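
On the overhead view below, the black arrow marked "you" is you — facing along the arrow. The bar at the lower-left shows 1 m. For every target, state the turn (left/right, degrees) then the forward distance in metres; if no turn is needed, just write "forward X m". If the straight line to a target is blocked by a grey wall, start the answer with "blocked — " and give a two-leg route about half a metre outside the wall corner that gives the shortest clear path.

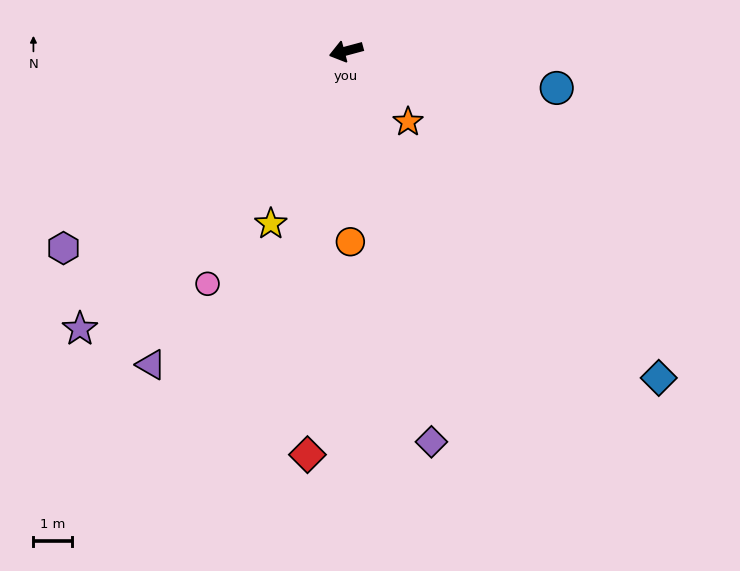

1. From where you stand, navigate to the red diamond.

turn left 69°, forward 10.6 m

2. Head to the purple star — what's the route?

turn left 31°, forward 10.1 m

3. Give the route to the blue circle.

turn left 155°, forward 5.6 m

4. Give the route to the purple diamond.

turn left 87°, forward 10.5 m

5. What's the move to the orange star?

turn left 116°, forward 2.5 m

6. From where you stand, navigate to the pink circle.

turn left 44°, forward 7.1 m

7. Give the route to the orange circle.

turn left 76°, forward 5.0 m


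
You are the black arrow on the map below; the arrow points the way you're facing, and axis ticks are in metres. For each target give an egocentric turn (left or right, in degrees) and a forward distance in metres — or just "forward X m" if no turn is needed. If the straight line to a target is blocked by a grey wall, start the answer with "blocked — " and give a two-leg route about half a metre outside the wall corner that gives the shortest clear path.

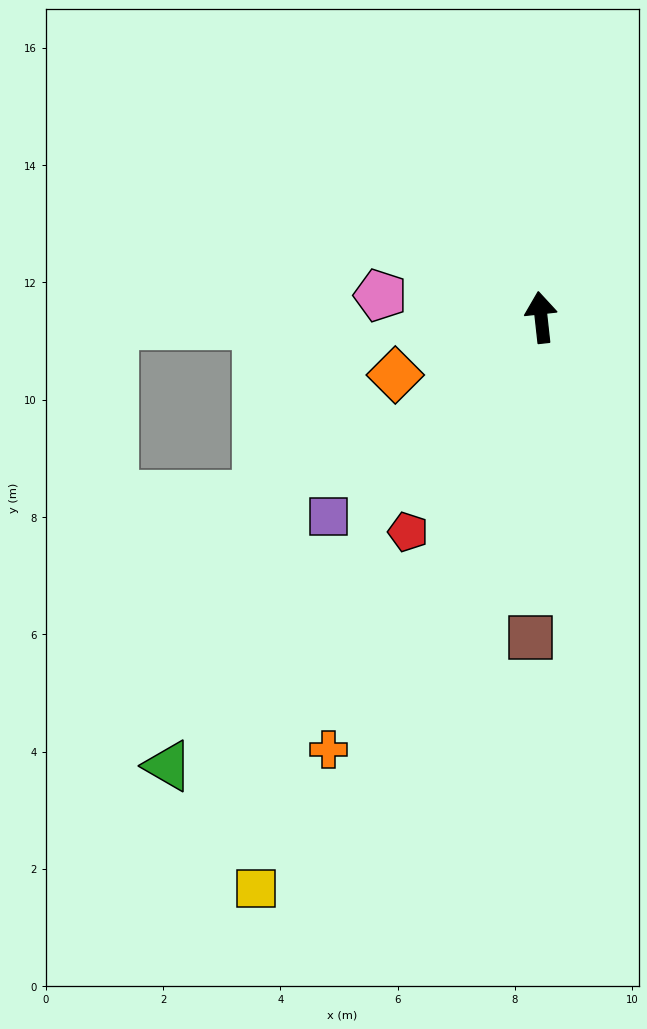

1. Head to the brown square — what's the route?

turn left 172°, forward 5.5 m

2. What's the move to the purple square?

turn left 127°, forward 5.0 m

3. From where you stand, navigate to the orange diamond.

turn left 105°, forward 2.7 m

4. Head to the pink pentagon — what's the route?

turn left 76°, forward 2.8 m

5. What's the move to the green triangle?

turn left 134°, forward 10.0 m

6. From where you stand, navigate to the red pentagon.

turn left 142°, forward 4.3 m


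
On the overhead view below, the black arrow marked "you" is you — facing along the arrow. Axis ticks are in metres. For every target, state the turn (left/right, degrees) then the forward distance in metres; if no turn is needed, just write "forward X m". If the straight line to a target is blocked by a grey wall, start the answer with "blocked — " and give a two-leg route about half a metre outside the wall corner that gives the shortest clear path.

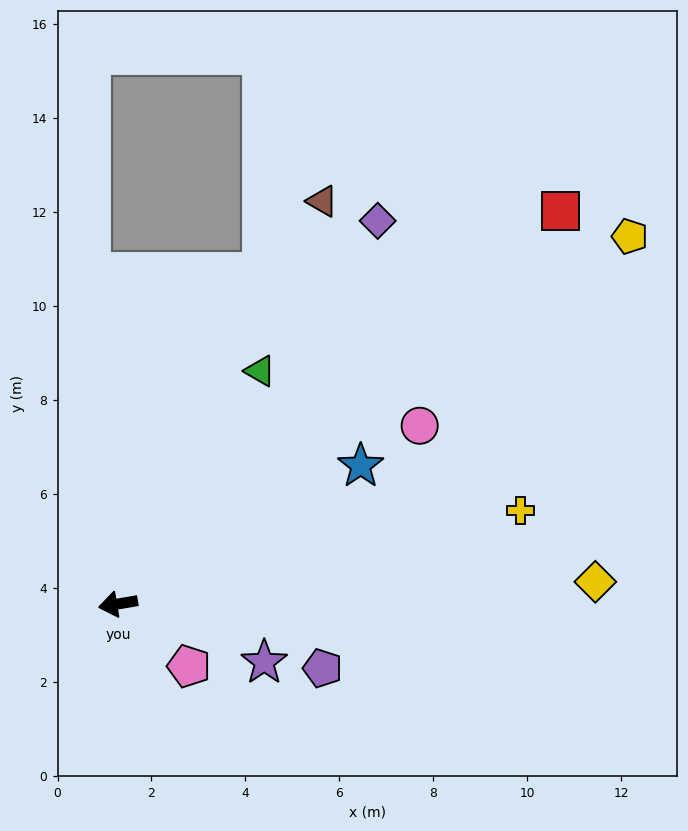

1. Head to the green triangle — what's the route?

turn right 131°, forward 5.8 m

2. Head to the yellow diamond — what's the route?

turn left 173°, forward 10.2 m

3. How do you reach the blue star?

turn right 160°, forward 5.9 m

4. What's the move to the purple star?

turn left 149°, forward 3.3 m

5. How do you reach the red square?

turn right 148°, forward 12.6 m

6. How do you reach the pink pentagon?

turn left 129°, forward 2.0 m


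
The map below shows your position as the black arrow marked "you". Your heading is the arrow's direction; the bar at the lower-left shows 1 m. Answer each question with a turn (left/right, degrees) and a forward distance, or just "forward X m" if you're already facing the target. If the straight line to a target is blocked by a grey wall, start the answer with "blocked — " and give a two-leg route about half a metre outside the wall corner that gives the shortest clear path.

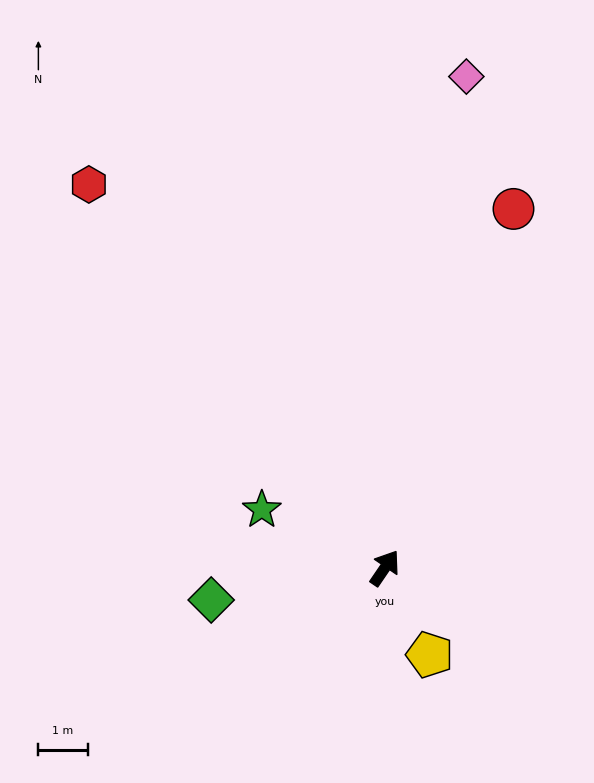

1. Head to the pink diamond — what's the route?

turn left 25°, forward 10.1 m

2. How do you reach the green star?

turn left 99°, forward 2.8 m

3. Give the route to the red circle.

turn left 15°, forward 7.7 m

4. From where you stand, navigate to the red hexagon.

turn left 72°, forward 9.8 m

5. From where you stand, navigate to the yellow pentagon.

turn right 118°, forward 2.0 m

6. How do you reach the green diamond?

turn left 135°, forward 3.6 m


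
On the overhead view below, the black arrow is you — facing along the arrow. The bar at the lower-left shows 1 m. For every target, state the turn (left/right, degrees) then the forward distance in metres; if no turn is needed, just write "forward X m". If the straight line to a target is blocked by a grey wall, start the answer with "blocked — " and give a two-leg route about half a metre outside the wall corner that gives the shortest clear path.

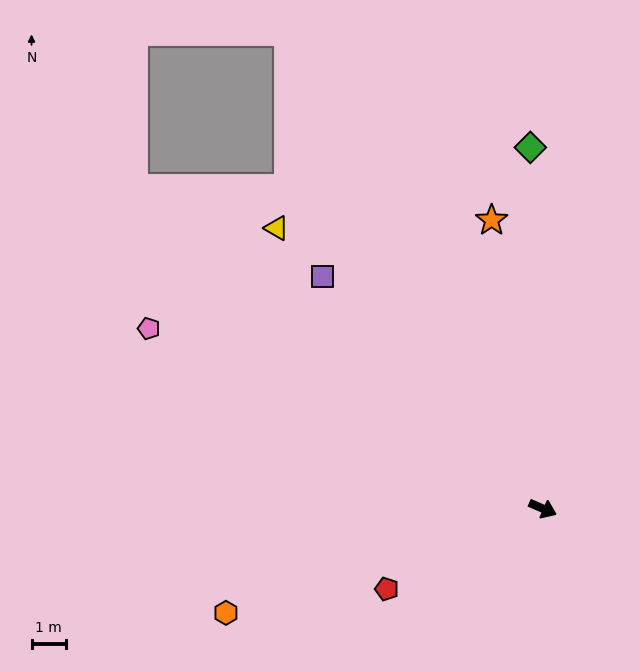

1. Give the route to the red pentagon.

turn right 129°, forward 5.1 m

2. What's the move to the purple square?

turn left 157°, forward 9.4 m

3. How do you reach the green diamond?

turn left 115°, forward 10.6 m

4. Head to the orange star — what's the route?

turn left 124°, forward 8.6 m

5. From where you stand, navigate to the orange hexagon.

turn right 138°, forward 9.8 m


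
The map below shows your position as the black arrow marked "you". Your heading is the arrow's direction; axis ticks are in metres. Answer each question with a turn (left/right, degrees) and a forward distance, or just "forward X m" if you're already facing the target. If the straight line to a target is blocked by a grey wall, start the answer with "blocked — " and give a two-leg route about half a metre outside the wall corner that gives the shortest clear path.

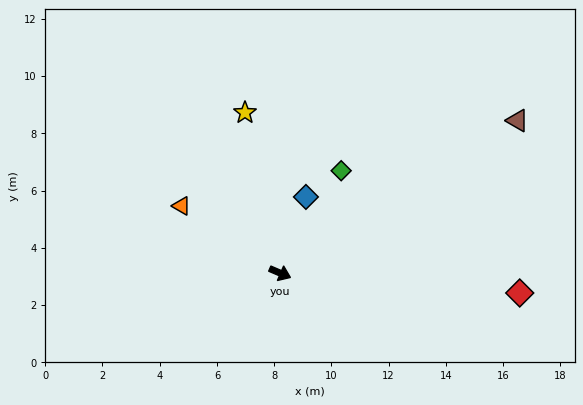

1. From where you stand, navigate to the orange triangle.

turn left 169°, forward 4.2 m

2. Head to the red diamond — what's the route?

turn left 18°, forward 8.4 m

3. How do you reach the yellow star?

turn left 126°, forward 5.7 m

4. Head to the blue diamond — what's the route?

turn left 94°, forward 2.8 m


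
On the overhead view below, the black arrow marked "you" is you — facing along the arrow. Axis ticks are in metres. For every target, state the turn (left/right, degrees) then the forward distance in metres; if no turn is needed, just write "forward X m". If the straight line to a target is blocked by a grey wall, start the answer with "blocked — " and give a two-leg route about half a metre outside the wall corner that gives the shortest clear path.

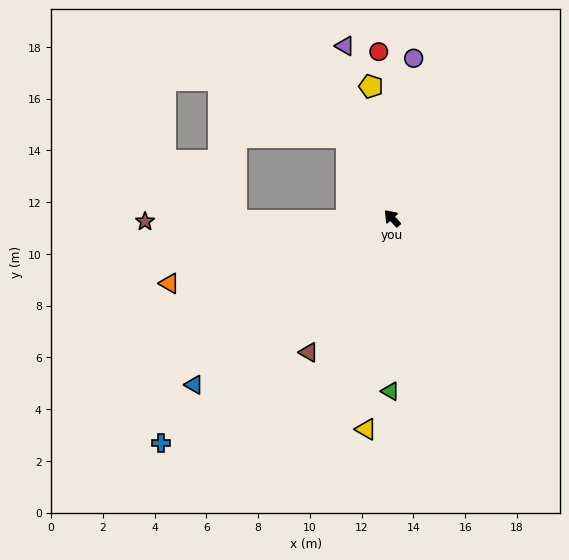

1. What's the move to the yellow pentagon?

turn right 33°, forward 5.2 m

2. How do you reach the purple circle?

turn right 50°, forward 6.2 m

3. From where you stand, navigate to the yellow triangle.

turn left 131°, forward 8.2 m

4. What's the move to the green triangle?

turn left 137°, forward 6.7 m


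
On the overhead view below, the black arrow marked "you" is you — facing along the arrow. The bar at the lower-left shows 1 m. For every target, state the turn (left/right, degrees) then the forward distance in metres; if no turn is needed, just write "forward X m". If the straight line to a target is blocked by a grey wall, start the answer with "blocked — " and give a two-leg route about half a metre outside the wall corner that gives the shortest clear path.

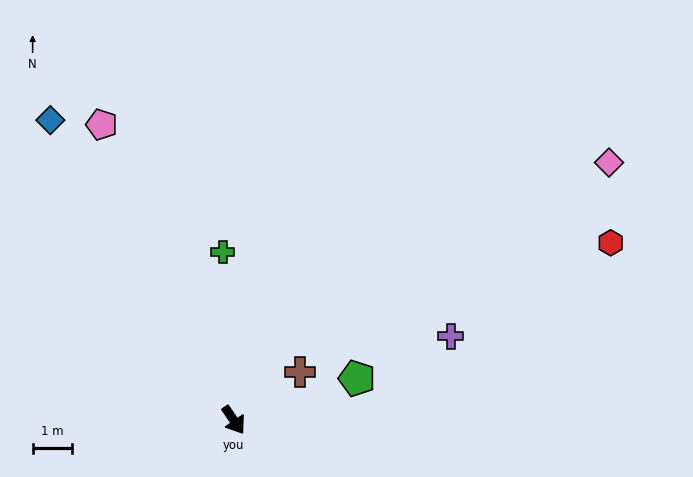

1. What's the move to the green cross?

turn left 149°, forward 4.3 m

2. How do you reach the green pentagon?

turn left 74°, forward 3.3 m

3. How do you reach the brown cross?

turn left 91°, forward 2.1 m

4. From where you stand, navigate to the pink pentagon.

turn left 170°, forward 8.3 m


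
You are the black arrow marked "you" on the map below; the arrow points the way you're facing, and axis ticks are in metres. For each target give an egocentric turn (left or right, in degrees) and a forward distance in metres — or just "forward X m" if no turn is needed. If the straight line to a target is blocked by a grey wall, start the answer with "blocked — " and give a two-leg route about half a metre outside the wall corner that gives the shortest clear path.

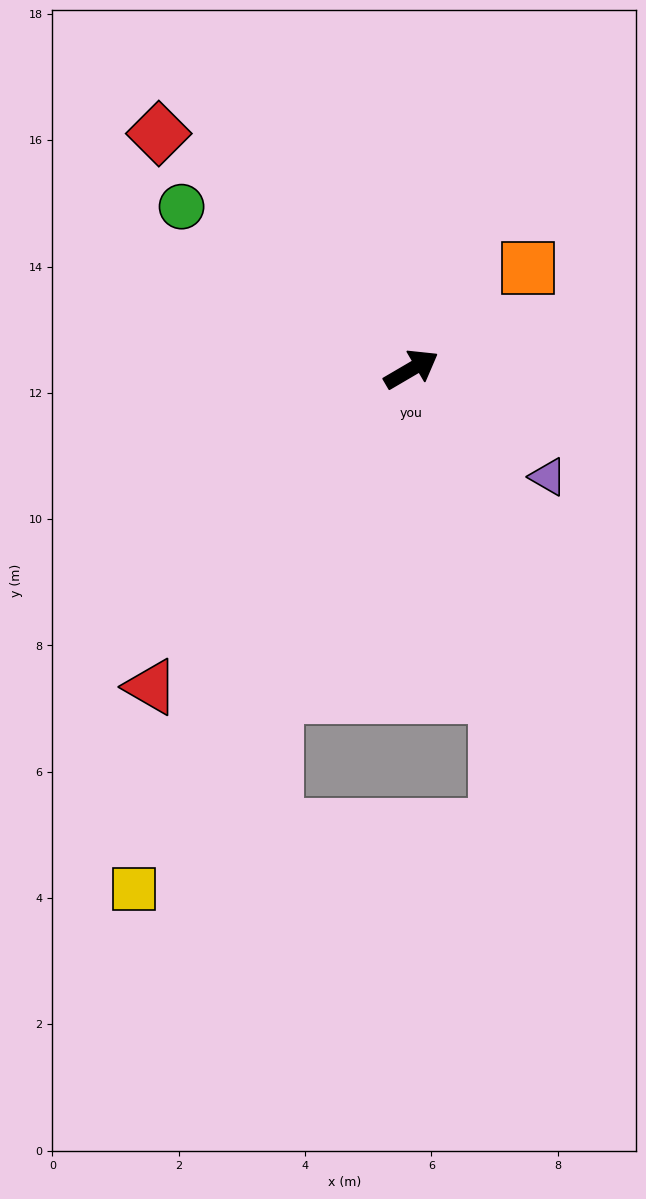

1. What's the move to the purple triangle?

turn right 69°, forward 2.8 m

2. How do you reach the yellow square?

turn right 148°, forward 9.3 m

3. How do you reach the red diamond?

turn left 107°, forward 5.5 m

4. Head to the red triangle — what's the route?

turn right 160°, forward 6.5 m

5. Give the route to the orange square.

turn left 10°, forward 2.4 m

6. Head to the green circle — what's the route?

turn left 114°, forward 4.5 m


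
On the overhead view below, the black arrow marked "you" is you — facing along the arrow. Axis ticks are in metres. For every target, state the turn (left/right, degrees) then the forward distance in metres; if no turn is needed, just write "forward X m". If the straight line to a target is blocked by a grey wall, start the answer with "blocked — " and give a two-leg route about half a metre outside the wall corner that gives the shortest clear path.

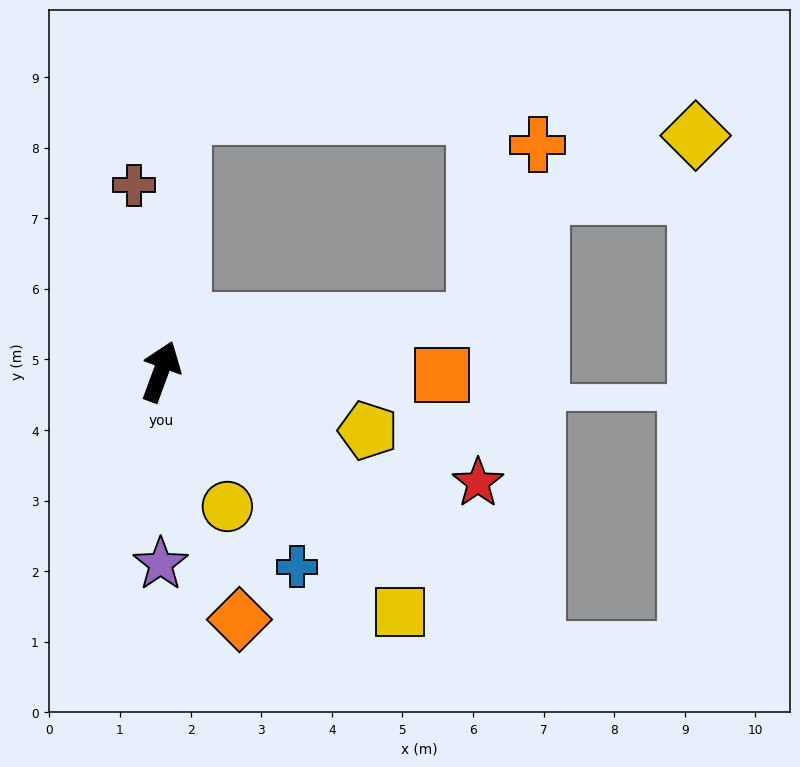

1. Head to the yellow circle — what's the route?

turn right 134°, forward 2.1 m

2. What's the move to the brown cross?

turn left 28°, forward 2.7 m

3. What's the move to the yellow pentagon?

turn right 86°, forward 3.0 m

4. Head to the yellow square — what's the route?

turn right 115°, forward 4.8 m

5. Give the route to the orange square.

turn right 71°, forward 4.0 m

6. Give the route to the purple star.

turn right 160°, forward 2.7 m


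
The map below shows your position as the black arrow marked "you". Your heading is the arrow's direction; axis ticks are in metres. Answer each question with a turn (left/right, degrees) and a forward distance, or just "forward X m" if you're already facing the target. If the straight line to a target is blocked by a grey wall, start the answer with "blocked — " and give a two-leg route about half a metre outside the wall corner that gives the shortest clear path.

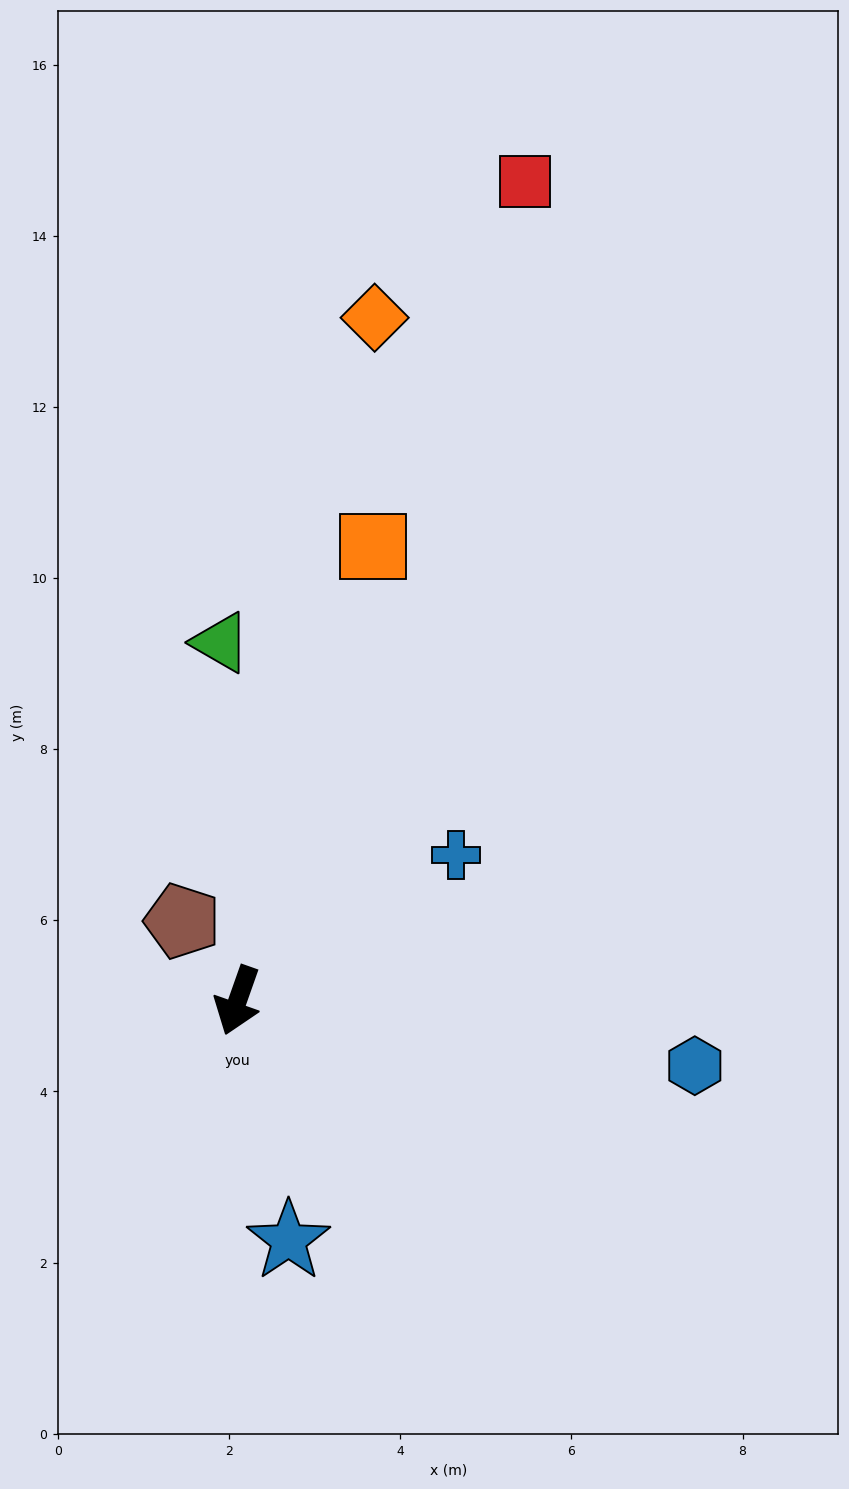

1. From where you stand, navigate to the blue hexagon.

turn left 101°, forward 5.4 m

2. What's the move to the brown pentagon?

turn right 126°, forward 1.1 m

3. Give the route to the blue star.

turn left 31°, forward 2.9 m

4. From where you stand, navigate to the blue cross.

turn left 143°, forward 3.1 m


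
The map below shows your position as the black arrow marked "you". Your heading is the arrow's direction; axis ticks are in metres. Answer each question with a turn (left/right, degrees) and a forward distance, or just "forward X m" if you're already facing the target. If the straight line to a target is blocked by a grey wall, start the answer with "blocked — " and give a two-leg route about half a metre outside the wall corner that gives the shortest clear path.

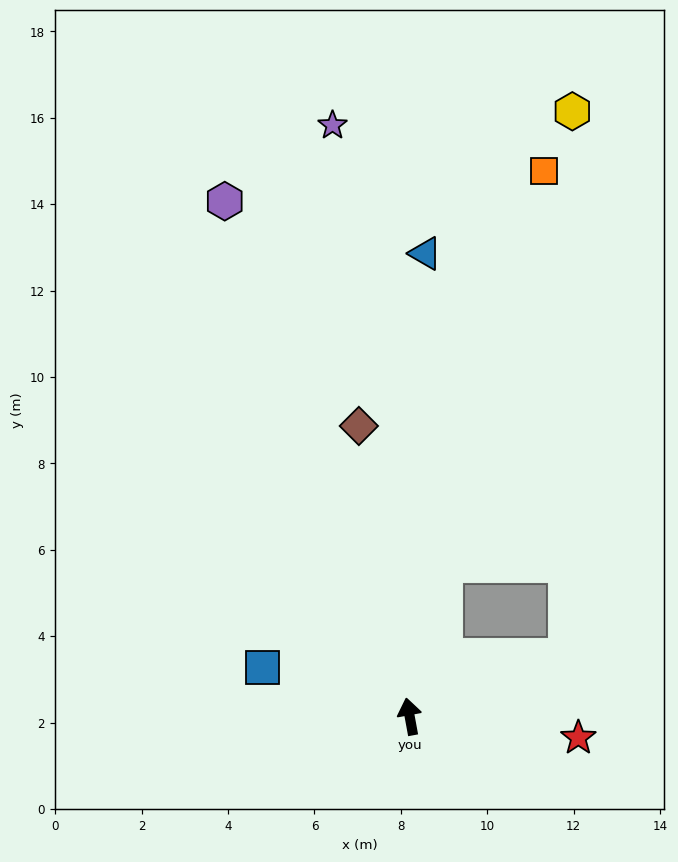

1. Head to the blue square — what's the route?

turn left 61°, forward 3.6 m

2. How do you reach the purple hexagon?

turn left 9°, forward 12.7 m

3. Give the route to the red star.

turn right 108°, forward 3.9 m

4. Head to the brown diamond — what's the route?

forward 6.8 m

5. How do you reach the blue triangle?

turn right 12°, forward 10.7 m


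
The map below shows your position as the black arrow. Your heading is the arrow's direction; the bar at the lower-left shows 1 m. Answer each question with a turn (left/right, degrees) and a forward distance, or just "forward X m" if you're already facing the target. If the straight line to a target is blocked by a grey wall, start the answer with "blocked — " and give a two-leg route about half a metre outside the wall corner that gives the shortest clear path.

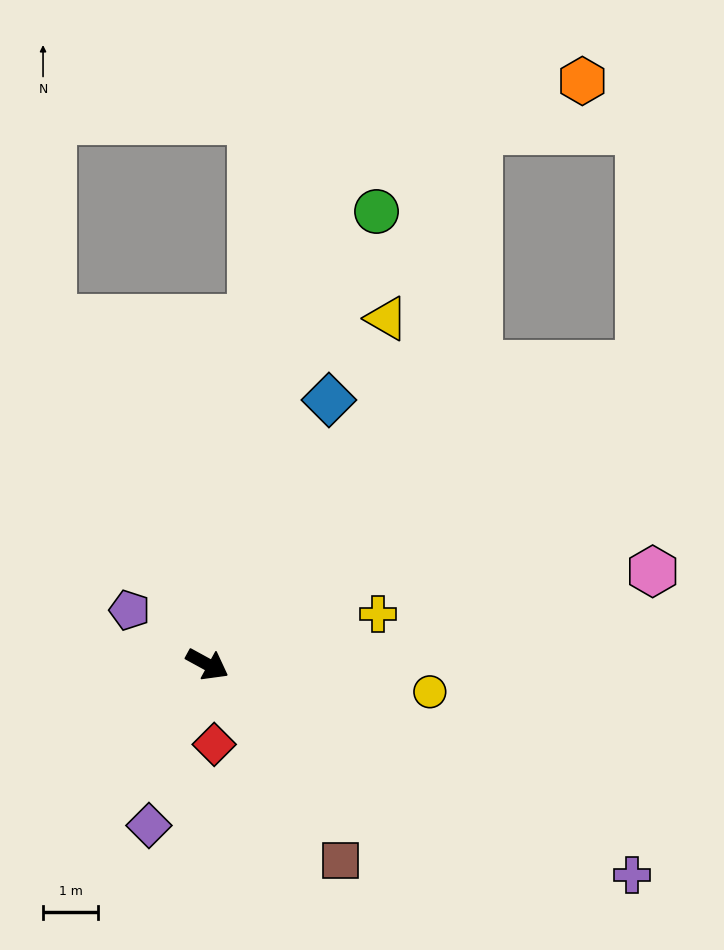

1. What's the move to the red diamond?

turn right 56°, forward 1.5 m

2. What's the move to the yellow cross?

turn left 45°, forward 3.2 m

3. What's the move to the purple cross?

turn left 2°, forward 8.6 m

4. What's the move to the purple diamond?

turn right 81°, forward 3.1 m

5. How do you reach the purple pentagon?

turn left 174°, forward 1.7 m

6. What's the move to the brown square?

turn right 27°, forward 4.3 m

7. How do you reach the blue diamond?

turn left 94°, forward 5.3 m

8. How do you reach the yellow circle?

turn left 22°, forward 4.1 m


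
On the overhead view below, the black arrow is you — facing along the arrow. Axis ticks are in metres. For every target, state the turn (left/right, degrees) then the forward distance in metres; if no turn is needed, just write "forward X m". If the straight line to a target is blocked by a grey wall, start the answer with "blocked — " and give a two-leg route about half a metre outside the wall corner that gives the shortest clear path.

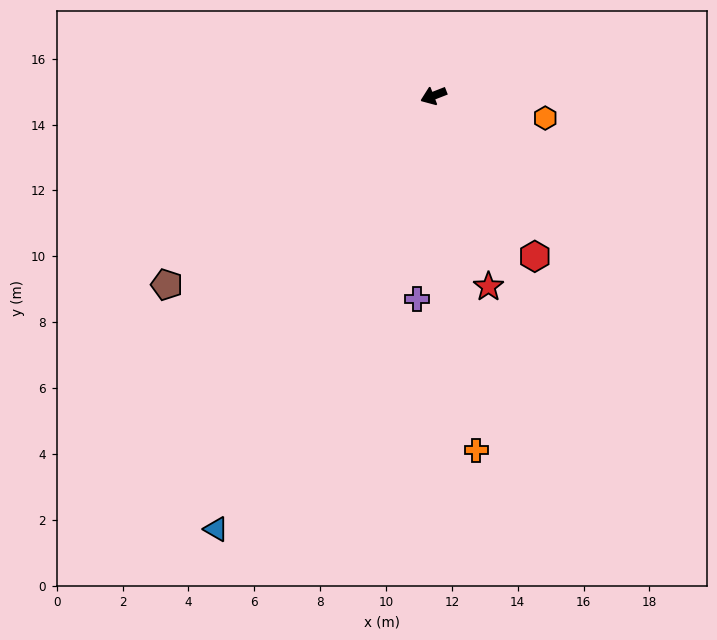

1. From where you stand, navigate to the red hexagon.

turn left 101°, forward 5.8 m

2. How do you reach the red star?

turn left 85°, forward 6.0 m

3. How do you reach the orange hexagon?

turn left 147°, forward 3.5 m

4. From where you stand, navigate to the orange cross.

turn left 75°, forward 10.8 m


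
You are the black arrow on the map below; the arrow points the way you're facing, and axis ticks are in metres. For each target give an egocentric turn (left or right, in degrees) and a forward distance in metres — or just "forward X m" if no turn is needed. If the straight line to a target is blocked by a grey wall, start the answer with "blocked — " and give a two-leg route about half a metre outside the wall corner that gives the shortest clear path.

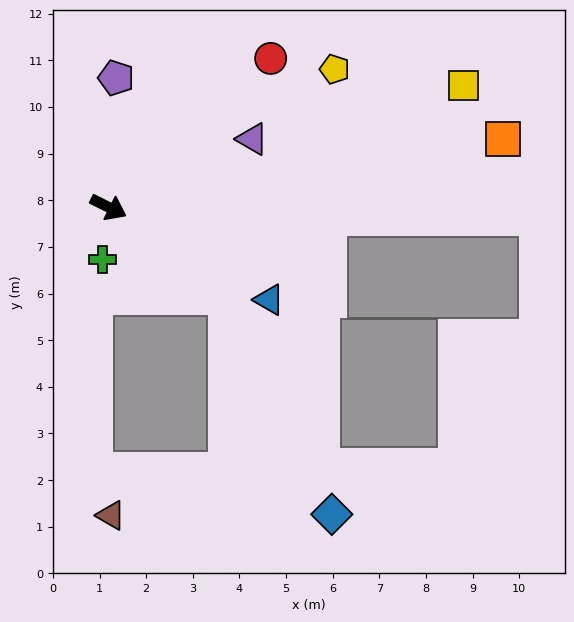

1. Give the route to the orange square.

turn left 36°, forward 8.6 m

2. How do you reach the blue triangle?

turn right 3°, forward 4.0 m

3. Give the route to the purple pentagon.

turn left 113°, forward 2.8 m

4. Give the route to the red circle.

turn left 69°, forward 4.7 m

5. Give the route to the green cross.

turn right 70°, forward 1.1 m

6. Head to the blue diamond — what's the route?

blocked — turn right 10°, forward 3.2 m, then turn right 28°, forward 5.2 m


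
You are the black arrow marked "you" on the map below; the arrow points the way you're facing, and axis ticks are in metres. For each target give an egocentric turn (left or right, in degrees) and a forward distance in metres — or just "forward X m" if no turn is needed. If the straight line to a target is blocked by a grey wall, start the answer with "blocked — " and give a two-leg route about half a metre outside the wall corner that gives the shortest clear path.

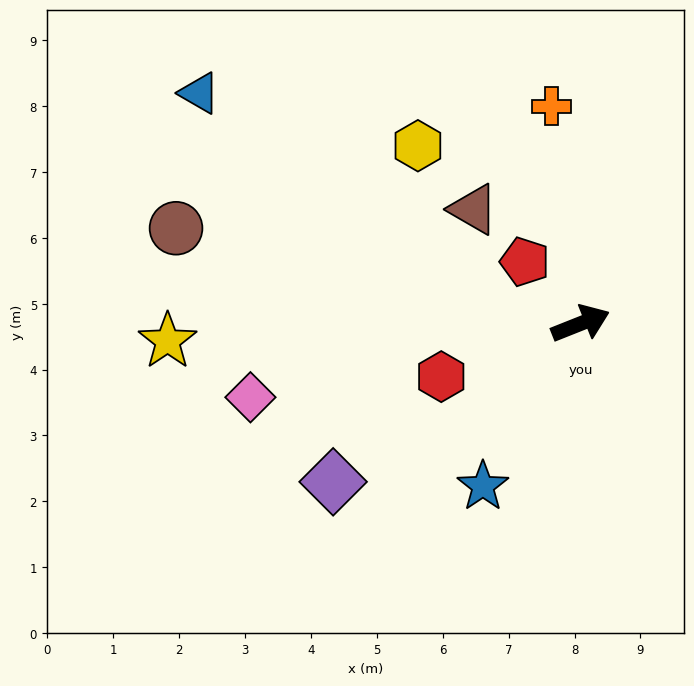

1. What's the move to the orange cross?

turn left 76°, forward 3.3 m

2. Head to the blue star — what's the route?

turn right 143°, forward 2.9 m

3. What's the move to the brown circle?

turn left 145°, forward 6.3 m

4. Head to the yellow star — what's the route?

turn left 161°, forward 6.3 m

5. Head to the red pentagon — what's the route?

turn left 110°, forward 1.3 m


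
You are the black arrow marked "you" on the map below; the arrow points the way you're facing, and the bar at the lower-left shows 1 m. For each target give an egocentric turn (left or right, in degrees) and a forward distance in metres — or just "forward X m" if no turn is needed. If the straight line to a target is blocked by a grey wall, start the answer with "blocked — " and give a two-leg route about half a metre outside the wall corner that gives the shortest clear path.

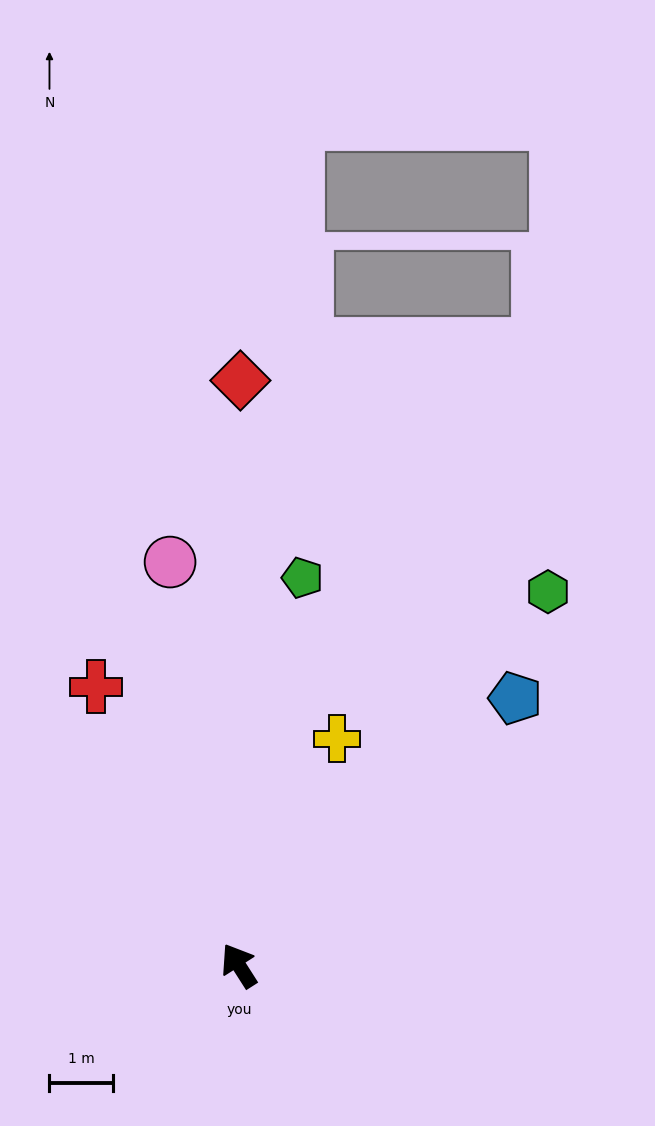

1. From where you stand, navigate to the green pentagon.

turn right 42°, forward 6.1 m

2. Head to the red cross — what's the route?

turn right 5°, forward 4.9 m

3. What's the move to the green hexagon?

turn right 72°, forward 7.6 m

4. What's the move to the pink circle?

turn right 23°, forward 6.4 m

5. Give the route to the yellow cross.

turn right 56°, forward 3.9 m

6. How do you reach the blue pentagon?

turn right 78°, forward 6.0 m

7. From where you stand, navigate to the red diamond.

turn right 33°, forward 9.2 m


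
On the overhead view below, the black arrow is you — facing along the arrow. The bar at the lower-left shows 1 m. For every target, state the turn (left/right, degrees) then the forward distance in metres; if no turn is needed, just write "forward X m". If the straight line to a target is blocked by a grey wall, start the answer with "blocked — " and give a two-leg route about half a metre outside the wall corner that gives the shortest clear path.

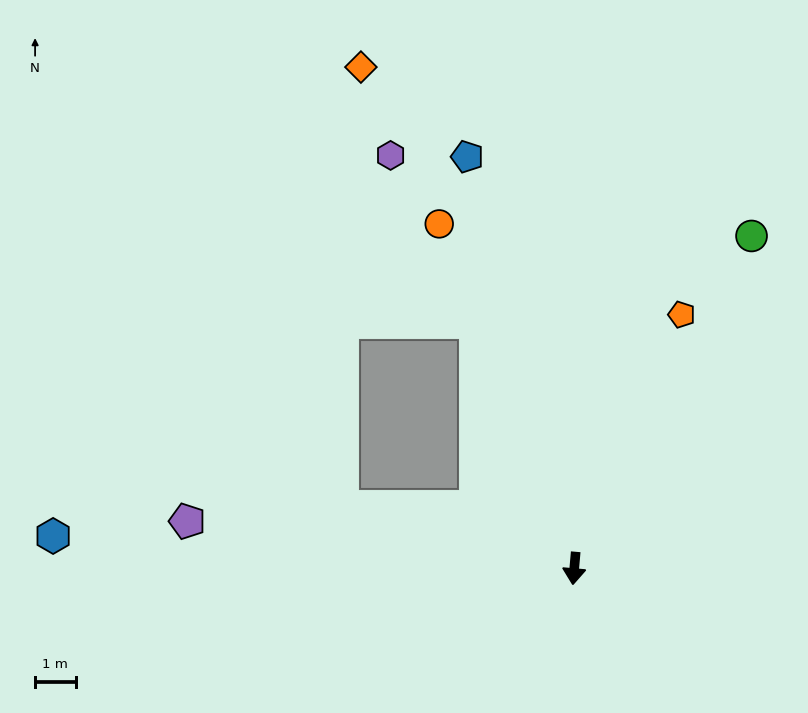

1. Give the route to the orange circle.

turn right 154°, forward 9.1 m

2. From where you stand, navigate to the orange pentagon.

turn left 162°, forward 6.8 m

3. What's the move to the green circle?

turn left 157°, forward 9.3 m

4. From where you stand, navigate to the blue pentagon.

turn right 160°, forward 10.5 m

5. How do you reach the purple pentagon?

turn right 92°, forward 9.6 m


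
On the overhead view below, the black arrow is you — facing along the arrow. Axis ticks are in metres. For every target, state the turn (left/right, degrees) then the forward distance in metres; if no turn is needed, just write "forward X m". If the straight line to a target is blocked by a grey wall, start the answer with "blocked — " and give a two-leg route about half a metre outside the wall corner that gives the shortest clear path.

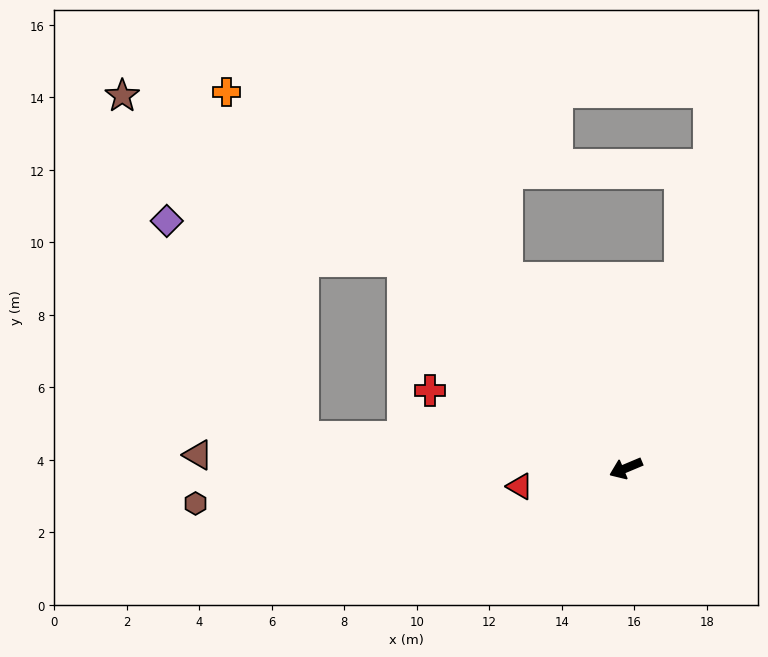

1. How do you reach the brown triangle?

turn right 25°, forward 11.8 m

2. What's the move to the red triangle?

turn right 13°, forward 3.0 m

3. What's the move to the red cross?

turn right 44°, forward 5.8 m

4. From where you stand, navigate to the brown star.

blocked — turn right 66°, forward 8.4 m, then turn left 13°, forward 9.0 m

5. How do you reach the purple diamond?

blocked — turn right 66°, forward 8.4 m, then turn left 33°, forward 6.6 m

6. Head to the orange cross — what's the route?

turn right 66°, forward 15.1 m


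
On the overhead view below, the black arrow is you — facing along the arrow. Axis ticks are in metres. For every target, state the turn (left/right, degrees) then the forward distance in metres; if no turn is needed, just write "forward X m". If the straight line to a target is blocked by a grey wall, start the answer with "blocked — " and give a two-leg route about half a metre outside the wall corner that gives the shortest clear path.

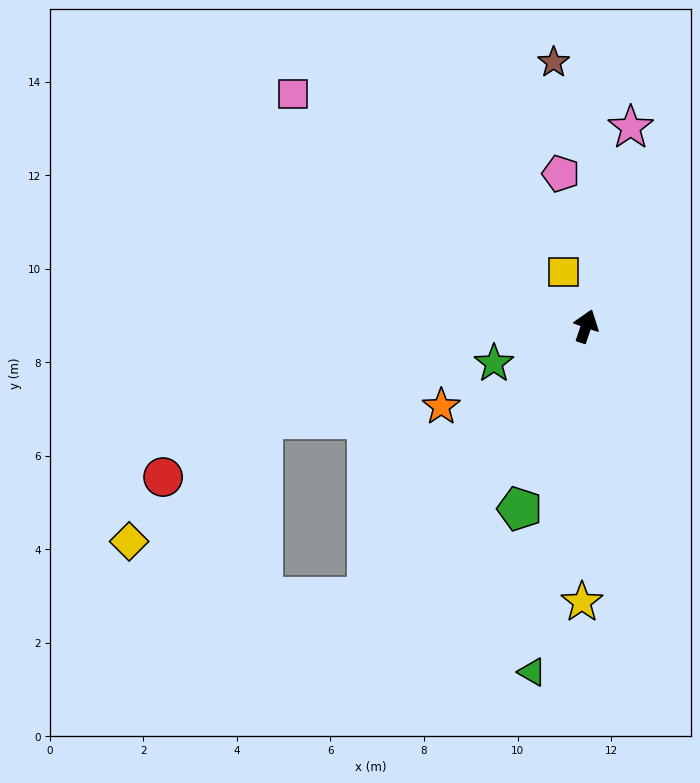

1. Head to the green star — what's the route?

turn left 131°, forward 2.1 m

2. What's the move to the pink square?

turn left 70°, forward 8.0 m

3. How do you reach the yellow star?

turn right 162°, forward 5.9 m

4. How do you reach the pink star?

turn left 6°, forward 4.4 m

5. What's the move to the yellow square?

turn left 42°, forward 1.3 m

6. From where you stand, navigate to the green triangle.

turn right 170°, forward 7.5 m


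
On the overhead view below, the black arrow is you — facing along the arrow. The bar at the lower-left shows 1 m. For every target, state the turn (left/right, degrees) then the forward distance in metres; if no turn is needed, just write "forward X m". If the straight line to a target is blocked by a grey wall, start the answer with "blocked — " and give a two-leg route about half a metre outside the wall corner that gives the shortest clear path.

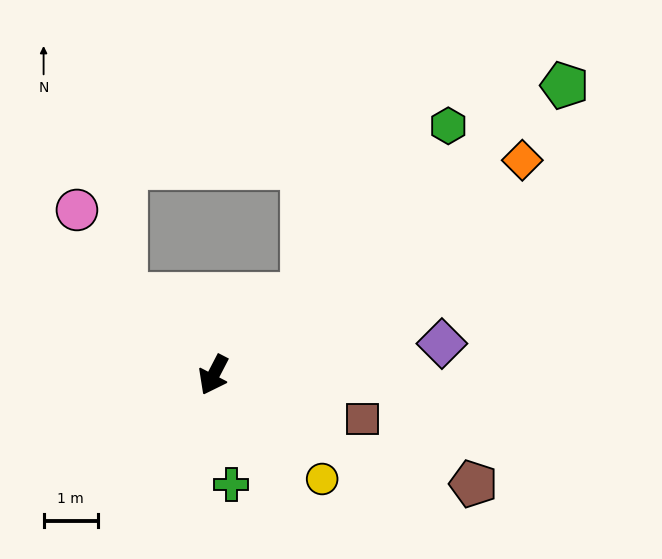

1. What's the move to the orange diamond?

turn left 152°, forward 6.9 m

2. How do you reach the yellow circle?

turn left 74°, forward 2.8 m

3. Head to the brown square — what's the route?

turn left 101°, forward 2.9 m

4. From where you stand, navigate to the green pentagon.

turn left 157°, forward 8.4 m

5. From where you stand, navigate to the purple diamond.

turn left 125°, forward 4.3 m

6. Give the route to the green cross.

turn left 37°, forward 2.0 m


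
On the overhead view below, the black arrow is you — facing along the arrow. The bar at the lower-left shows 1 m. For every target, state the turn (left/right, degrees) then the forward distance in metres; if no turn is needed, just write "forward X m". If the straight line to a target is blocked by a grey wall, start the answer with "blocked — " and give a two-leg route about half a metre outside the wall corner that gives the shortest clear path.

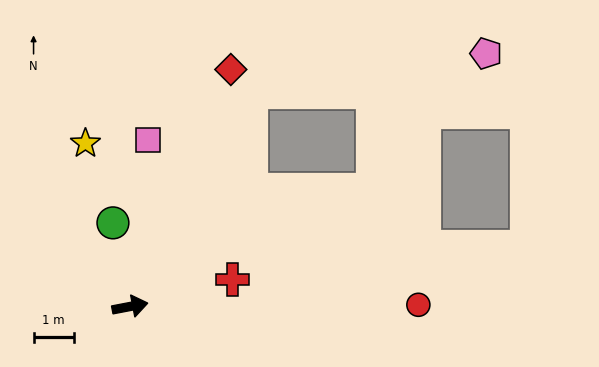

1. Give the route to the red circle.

turn right 11°, forward 7.1 m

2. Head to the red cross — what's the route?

turn left 4°, forward 2.6 m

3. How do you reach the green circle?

turn left 91°, forward 2.1 m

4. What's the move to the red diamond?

turn left 56°, forward 6.4 m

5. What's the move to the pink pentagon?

blocked — turn left 50°, forward 6.1 m, then turn right 51°, forward 5.9 m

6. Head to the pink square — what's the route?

turn left 73°, forward 4.1 m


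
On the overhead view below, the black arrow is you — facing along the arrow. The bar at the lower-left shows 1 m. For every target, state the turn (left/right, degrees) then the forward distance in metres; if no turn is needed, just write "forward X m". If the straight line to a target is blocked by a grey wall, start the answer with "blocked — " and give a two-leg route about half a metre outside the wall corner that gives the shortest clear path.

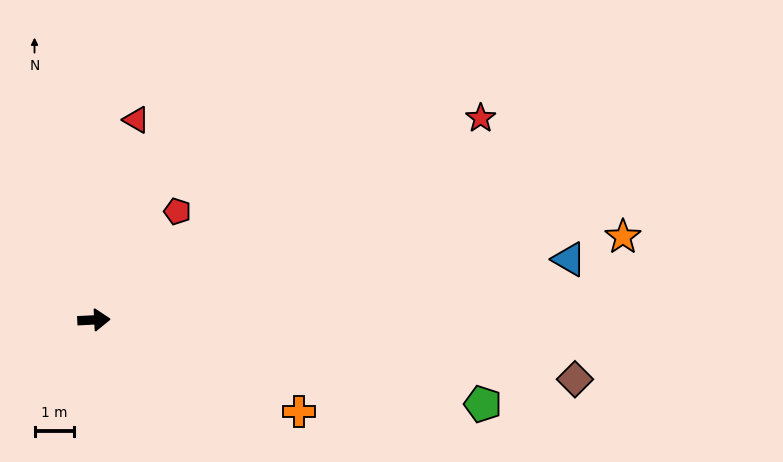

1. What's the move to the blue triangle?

turn left 5°, forward 12.2 m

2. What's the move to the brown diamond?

turn right 10°, forward 12.4 m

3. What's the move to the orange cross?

turn right 27°, forward 5.7 m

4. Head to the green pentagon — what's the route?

turn right 15°, forward 10.1 m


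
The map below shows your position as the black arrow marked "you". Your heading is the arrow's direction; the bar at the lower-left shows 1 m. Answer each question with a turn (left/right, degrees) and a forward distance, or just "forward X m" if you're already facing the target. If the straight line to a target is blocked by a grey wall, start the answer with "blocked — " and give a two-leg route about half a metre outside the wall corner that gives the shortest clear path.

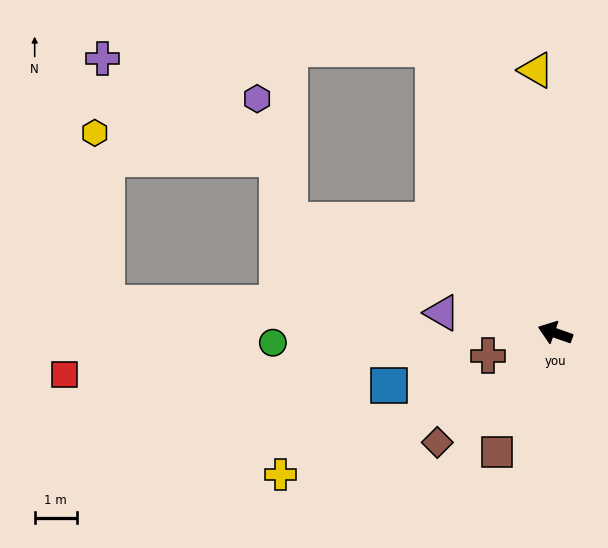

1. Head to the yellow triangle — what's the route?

turn right 67°, forward 6.2 m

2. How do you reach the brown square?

turn left 83°, forward 3.1 m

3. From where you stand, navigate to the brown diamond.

turn left 62°, forward 3.8 m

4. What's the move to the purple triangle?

turn left 9°, forward 2.7 m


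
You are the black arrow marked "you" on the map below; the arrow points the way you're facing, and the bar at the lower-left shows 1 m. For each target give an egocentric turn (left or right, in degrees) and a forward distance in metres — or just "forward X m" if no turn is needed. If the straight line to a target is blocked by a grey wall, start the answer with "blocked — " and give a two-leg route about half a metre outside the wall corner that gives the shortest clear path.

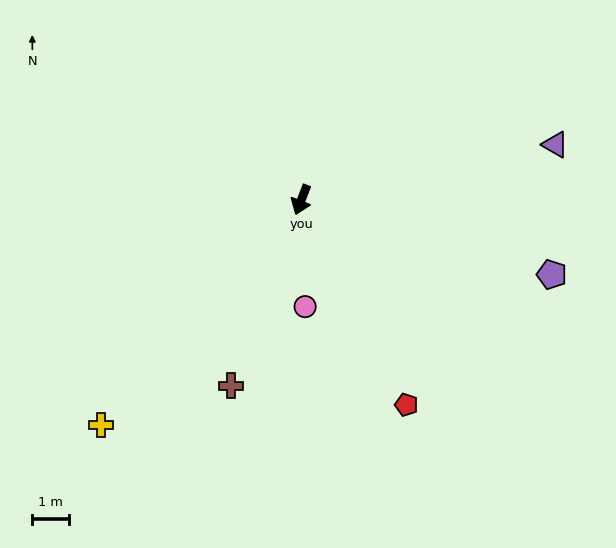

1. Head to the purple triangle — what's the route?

turn left 123°, forward 7.1 m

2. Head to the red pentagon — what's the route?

turn left 48°, forward 6.3 m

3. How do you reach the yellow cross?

turn right 21°, forward 8.2 m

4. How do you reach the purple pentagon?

turn left 94°, forward 7.1 m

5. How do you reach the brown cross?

forward 5.4 m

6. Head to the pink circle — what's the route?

turn left 23°, forward 2.9 m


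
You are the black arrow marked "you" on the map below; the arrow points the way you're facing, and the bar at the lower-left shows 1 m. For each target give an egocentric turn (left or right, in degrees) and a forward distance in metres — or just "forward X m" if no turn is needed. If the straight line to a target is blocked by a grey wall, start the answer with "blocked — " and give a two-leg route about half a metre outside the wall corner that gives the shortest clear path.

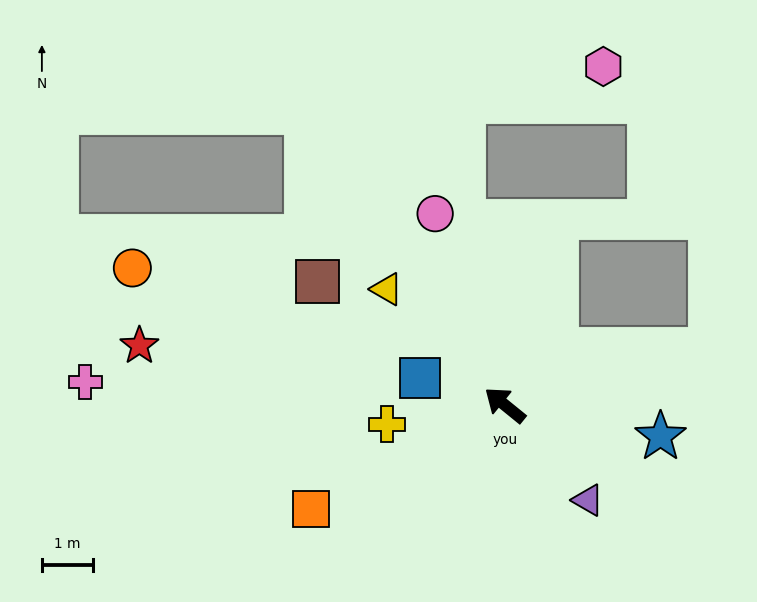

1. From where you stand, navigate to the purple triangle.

turn left 170°, forward 2.4 m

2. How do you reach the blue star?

turn right 152°, forward 3.1 m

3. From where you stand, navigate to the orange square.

turn left 67°, forward 4.3 m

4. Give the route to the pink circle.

turn right 31°, forward 3.9 m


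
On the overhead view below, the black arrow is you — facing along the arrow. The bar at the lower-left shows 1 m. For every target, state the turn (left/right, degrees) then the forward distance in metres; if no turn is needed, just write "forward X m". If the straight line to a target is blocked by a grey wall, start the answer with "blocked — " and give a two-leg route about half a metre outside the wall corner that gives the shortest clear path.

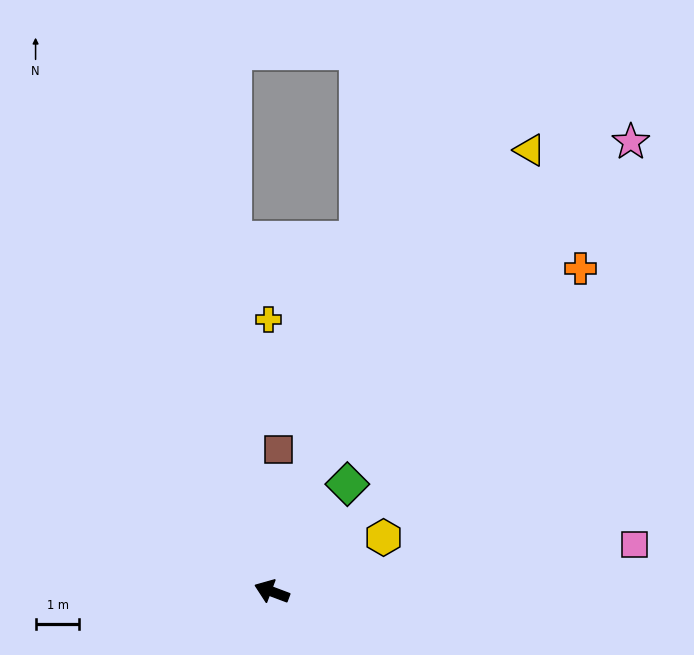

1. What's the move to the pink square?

turn right 152°, forward 8.3 m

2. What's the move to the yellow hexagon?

turn right 134°, forward 2.8 m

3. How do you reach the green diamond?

turn right 104°, forward 3.0 m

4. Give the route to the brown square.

turn right 72°, forward 3.2 m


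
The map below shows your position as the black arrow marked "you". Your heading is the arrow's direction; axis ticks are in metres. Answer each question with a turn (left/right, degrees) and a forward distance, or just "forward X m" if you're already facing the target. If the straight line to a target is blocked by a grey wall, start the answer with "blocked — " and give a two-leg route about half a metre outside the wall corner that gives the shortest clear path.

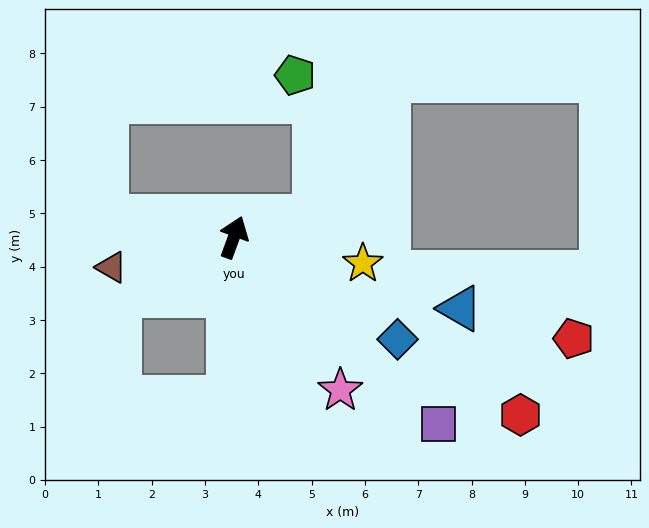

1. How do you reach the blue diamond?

turn right 102°, forward 3.6 m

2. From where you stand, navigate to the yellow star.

turn right 81°, forward 2.5 m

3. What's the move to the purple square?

turn right 112°, forward 5.2 m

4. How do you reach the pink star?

turn right 125°, forward 3.5 m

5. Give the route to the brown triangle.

turn left 124°, forward 2.4 m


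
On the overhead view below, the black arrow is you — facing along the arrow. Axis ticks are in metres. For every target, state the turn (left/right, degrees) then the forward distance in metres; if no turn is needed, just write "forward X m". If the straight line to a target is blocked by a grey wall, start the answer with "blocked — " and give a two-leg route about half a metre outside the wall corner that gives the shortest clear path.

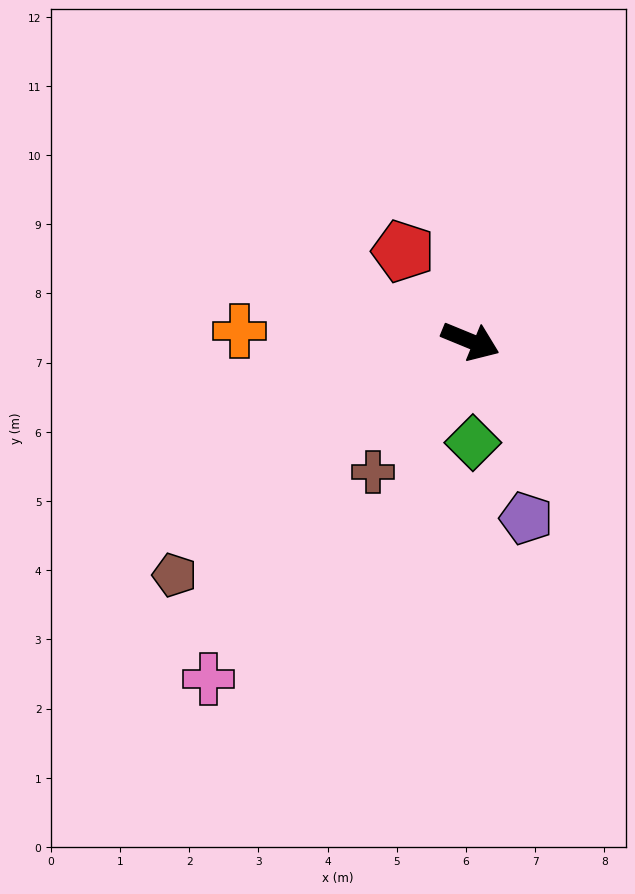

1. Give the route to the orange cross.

turn right 160°, forward 3.3 m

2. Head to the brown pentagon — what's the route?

turn right 119°, forward 5.5 m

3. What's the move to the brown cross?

turn right 104°, forward 2.4 m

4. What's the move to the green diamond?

turn right 66°, forward 1.5 m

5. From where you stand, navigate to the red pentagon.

turn left 149°, forward 1.6 m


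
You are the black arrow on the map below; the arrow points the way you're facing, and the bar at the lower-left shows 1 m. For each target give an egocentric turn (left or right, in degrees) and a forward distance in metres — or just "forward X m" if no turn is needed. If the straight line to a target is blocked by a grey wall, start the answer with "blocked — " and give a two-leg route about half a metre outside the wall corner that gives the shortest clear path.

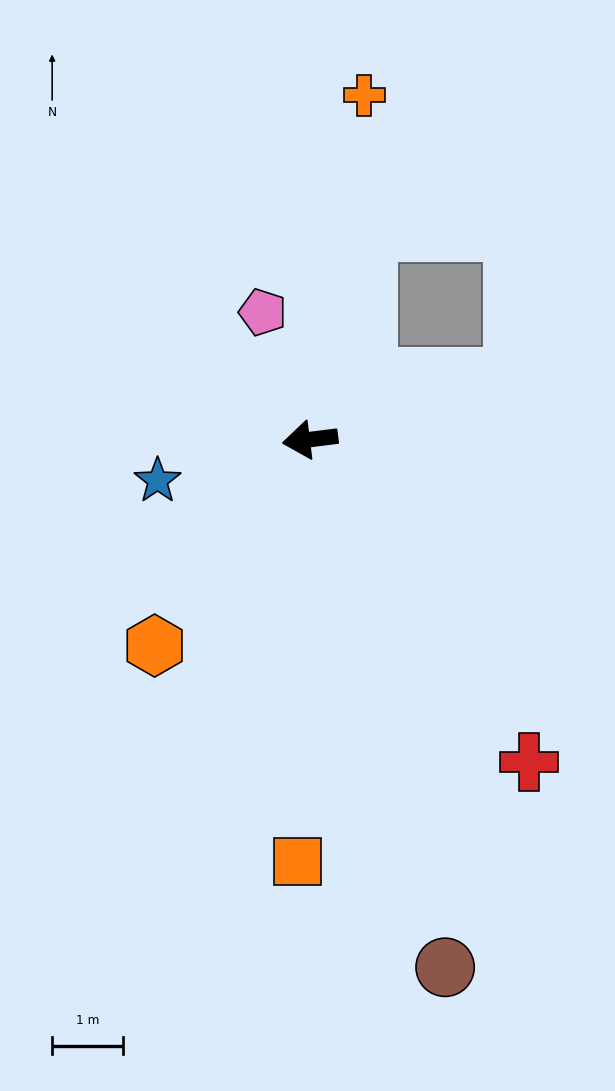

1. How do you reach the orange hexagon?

turn left 46°, forward 3.6 m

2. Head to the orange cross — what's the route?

turn right 106°, forward 4.9 m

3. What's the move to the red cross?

turn left 117°, forward 5.5 m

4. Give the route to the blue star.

turn left 8°, forward 2.2 m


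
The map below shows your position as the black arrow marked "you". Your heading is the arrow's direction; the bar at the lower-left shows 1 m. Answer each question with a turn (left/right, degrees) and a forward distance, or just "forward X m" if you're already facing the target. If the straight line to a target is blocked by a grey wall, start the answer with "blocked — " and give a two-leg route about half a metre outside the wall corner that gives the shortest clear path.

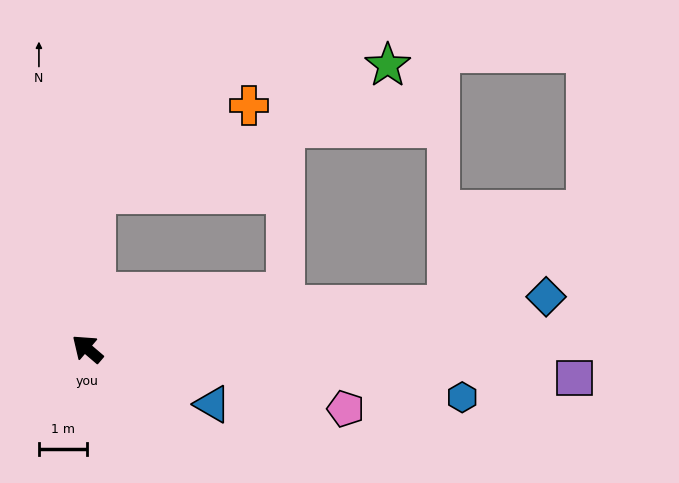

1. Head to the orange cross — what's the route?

blocked — turn right 53°, forward 3.2 m, then turn right 57°, forward 3.7 m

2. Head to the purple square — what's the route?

turn right 143°, forward 10.1 m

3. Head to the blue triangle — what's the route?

turn right 163°, forward 2.8 m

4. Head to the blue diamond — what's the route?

turn right 133°, forward 9.6 m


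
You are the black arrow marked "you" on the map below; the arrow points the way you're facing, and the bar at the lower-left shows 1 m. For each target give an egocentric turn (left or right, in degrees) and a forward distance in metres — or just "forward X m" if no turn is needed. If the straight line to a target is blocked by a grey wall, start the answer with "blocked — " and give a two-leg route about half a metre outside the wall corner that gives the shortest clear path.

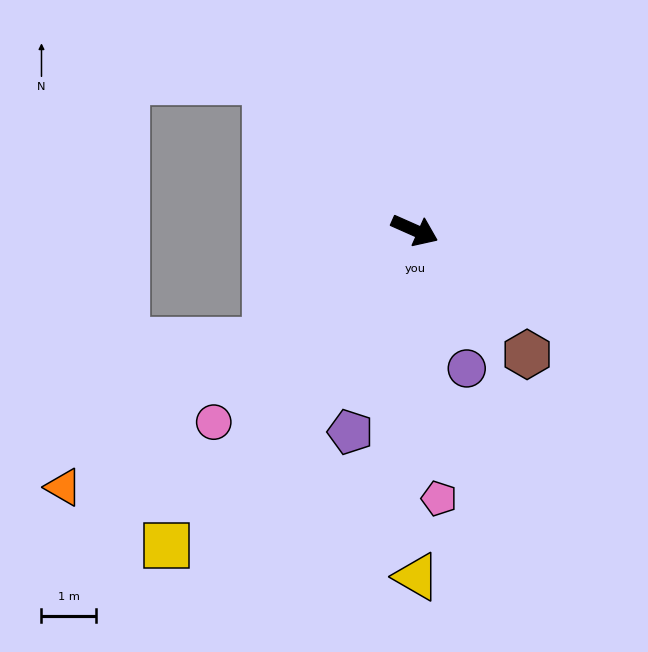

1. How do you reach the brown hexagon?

turn right 24°, forward 3.1 m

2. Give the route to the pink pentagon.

turn right 61°, forward 5.0 m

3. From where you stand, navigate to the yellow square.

turn right 104°, forward 7.4 m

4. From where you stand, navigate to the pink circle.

turn right 112°, forward 5.1 m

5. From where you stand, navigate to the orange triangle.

turn right 120°, forward 8.1 m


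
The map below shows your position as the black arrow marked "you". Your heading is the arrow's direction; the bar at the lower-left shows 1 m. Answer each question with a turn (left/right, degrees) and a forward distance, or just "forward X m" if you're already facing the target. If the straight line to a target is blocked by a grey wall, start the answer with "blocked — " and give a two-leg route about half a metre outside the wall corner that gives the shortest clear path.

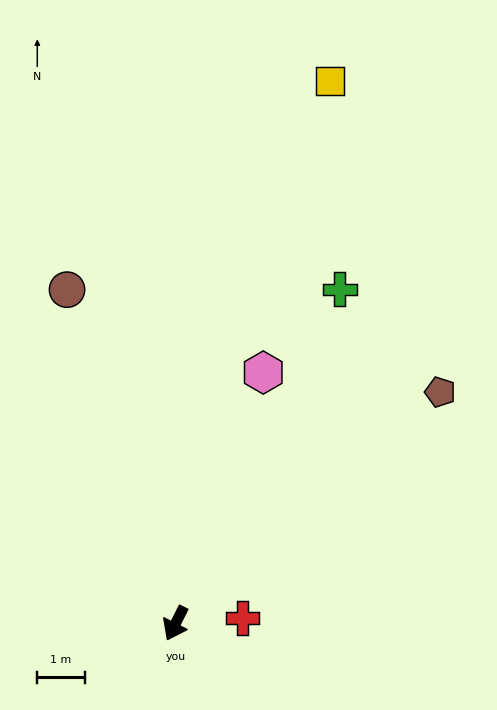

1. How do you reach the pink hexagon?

turn right 173°, forward 5.6 m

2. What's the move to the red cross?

turn left 121°, forward 1.4 m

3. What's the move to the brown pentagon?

turn left 158°, forward 7.4 m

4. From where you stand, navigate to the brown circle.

turn right 135°, forward 7.4 m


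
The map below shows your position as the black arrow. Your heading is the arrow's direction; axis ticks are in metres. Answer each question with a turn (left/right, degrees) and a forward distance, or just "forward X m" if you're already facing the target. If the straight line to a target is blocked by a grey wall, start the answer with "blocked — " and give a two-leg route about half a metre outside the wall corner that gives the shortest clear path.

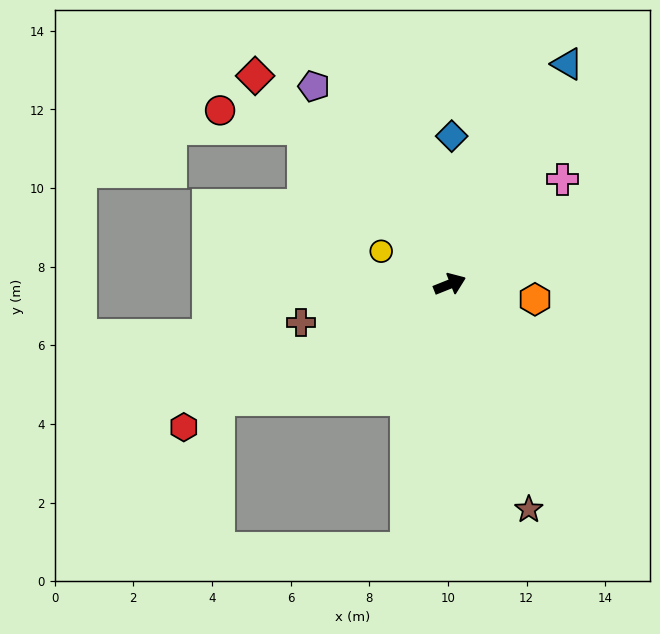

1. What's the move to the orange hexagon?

turn right 32°, forward 2.2 m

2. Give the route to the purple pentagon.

turn left 103°, forward 6.1 m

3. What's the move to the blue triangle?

turn left 40°, forward 6.3 m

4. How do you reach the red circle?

blocked — turn left 112°, forward 5.4 m, then turn left 34°, forward 2.2 m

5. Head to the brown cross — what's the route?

turn left 173°, forward 3.9 m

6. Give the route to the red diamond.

turn left 111°, forward 7.3 m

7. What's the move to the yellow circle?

turn left 133°, forward 1.9 m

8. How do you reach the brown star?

turn right 92°, forward 6.1 m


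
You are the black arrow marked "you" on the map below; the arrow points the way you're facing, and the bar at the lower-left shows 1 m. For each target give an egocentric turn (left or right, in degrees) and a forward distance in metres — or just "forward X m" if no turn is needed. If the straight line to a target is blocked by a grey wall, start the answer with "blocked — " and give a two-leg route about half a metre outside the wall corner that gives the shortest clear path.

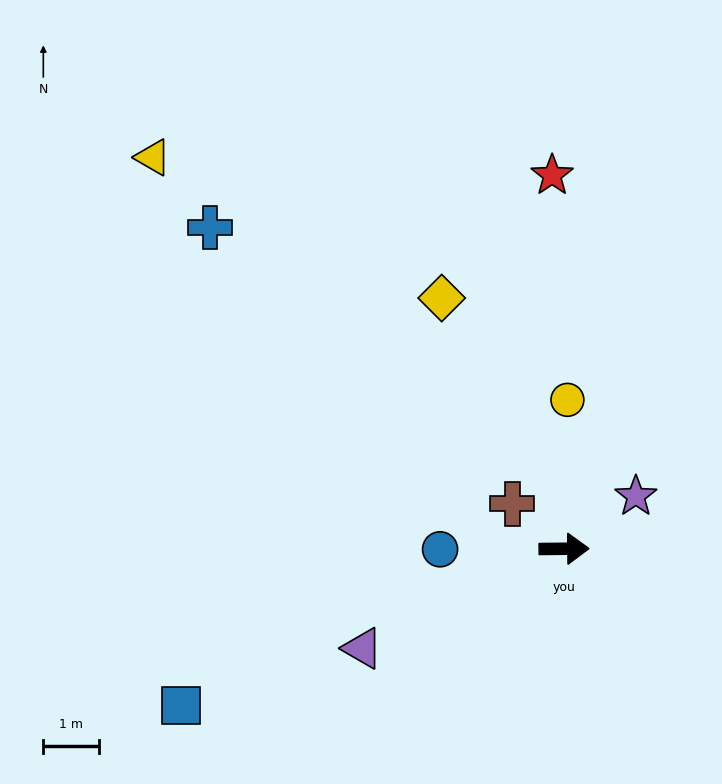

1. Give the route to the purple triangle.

turn right 154°, forward 4.0 m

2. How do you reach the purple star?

turn left 36°, forward 1.6 m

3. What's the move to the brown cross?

turn left 139°, forward 1.2 m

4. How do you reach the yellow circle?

turn left 88°, forward 2.7 m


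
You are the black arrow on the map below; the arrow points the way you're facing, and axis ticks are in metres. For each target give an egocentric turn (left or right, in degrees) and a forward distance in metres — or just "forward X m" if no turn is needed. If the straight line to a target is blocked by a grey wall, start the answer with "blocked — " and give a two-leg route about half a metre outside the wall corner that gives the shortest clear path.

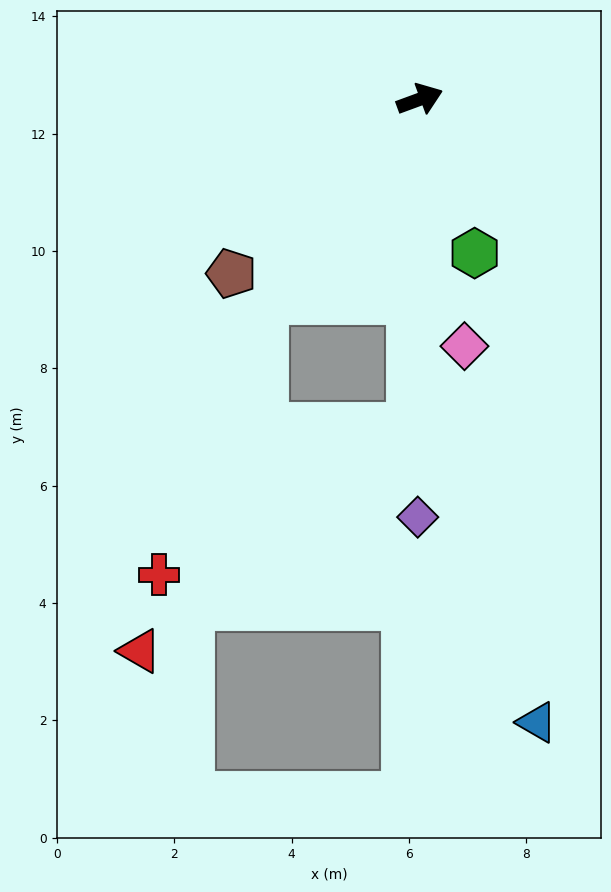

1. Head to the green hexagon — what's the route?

turn right 91°, forward 2.8 m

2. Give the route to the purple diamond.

turn right 110°, forward 7.1 m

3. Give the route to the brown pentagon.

turn right 157°, forward 4.4 m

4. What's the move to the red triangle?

blocked — turn right 112°, forward 5.6 m, then turn right 49°, forward 6.0 m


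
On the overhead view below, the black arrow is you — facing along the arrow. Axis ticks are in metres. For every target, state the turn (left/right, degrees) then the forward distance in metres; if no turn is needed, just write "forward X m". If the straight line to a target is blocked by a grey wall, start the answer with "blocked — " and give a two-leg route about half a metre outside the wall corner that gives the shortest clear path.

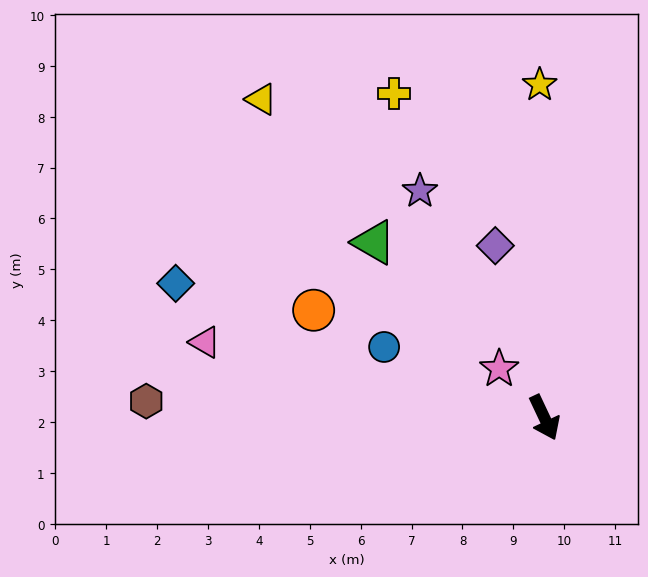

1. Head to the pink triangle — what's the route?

turn right 128°, forward 6.8 m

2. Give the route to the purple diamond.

turn left 171°, forward 3.5 m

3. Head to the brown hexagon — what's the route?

turn right 118°, forward 7.8 m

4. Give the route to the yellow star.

turn left 156°, forward 6.5 m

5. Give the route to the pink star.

turn right 163°, forward 1.3 m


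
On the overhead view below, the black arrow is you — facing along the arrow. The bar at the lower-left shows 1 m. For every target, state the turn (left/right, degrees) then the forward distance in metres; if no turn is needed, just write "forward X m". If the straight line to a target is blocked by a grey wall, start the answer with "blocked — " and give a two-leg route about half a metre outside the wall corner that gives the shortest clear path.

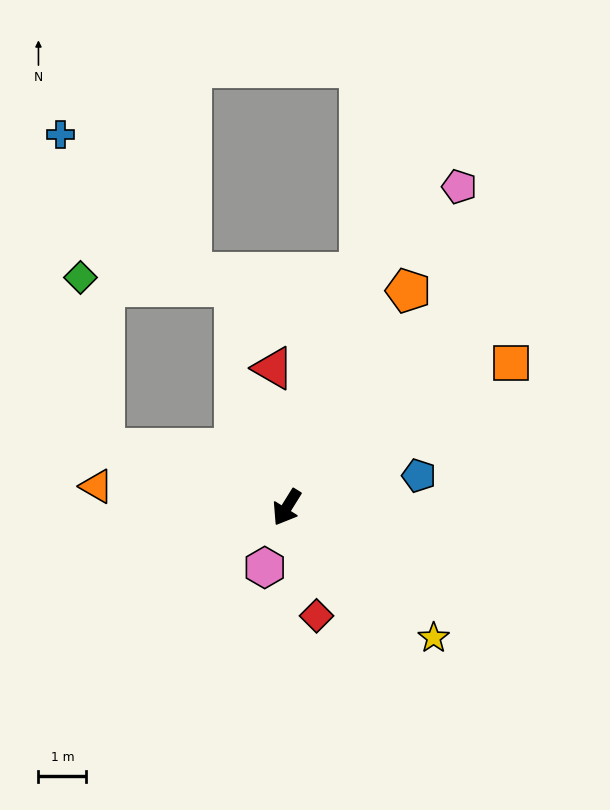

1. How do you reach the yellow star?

turn left 80°, forward 4.1 m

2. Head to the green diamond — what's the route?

blocked — turn right 76°, forward 4.0 m, then turn right 64°, forward 3.6 m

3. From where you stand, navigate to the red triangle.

turn right 143°, forward 2.9 m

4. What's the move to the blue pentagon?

turn left 135°, forward 2.8 m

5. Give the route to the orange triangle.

turn right 64°, forward 4.0 m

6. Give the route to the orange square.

turn left 155°, forward 5.6 m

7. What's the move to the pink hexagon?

turn left 12°, forward 1.3 m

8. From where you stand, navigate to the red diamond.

turn left 47°, forward 2.4 m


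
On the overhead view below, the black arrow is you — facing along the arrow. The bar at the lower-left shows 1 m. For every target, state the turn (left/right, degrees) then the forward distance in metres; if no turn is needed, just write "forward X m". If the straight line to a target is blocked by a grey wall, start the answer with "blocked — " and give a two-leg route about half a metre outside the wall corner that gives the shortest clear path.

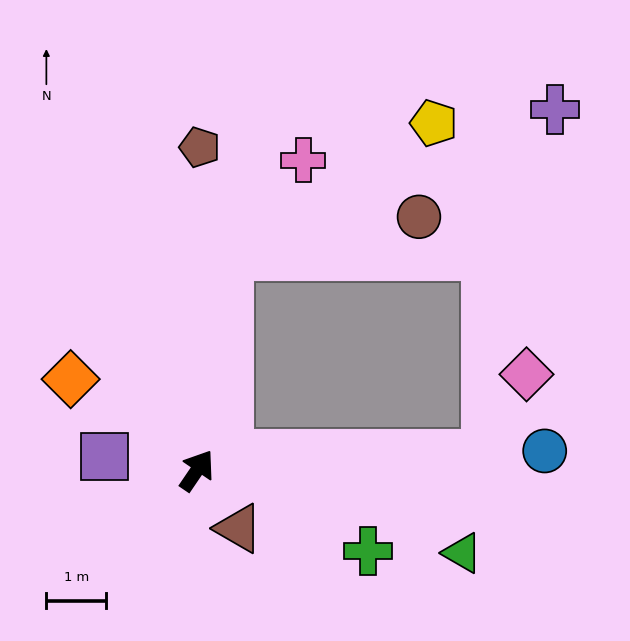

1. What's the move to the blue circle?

turn right 53°, forward 5.8 m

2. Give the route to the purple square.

turn left 116°, forward 1.6 m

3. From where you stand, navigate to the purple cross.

blocked — turn left 26°, forward 3.6 m, then turn right 58°, forward 6.0 m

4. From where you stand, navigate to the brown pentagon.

turn left 34°, forward 5.4 m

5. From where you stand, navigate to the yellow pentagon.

blocked — turn left 26°, forward 3.6 m, then turn right 49°, forward 4.1 m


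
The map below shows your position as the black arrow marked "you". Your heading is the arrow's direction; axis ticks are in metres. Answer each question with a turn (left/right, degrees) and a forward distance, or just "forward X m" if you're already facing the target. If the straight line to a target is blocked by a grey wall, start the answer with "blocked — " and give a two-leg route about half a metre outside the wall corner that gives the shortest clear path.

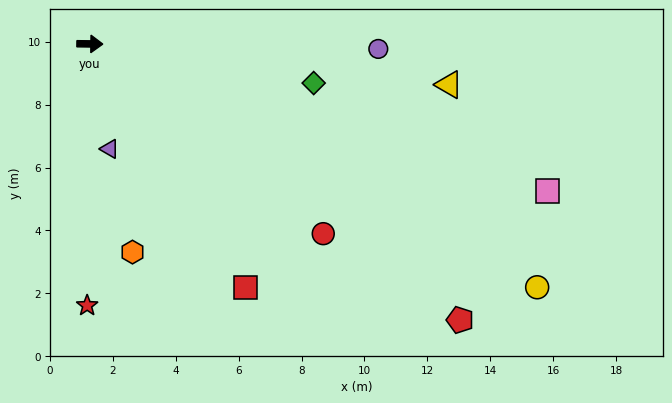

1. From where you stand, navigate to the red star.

turn right 90°, forward 8.3 m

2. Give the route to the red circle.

turn right 38°, forward 9.6 m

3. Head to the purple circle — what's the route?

forward 9.2 m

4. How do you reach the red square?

turn right 57°, forward 9.2 m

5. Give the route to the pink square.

turn right 17°, forward 15.3 m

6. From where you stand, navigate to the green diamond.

turn right 9°, forward 7.2 m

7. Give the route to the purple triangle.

turn right 79°, forward 3.4 m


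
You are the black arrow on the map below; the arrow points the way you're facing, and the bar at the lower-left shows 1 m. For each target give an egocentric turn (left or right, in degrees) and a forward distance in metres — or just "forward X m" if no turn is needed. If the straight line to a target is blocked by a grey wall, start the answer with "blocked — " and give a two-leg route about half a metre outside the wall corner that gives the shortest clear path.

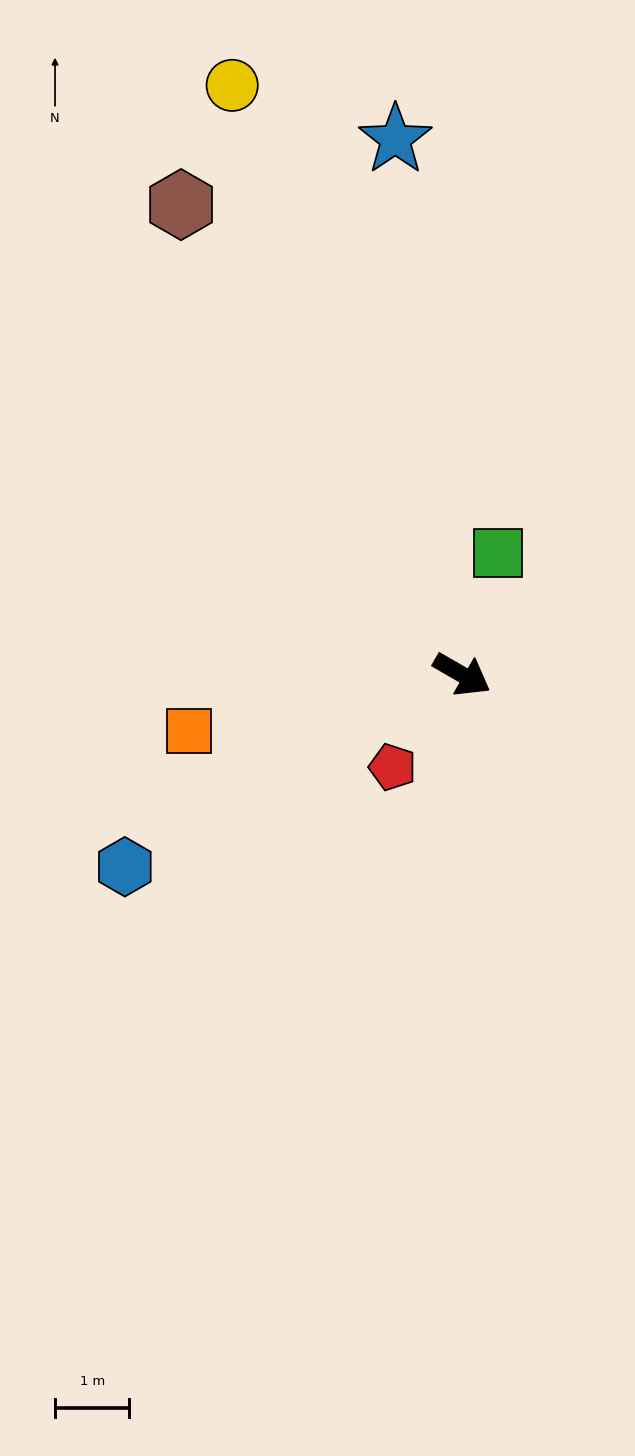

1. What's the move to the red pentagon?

turn right 97°, forward 1.6 m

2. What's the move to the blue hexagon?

turn right 120°, forward 5.2 m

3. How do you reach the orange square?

turn right 138°, forward 3.8 m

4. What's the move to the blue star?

turn left 127°, forward 7.3 m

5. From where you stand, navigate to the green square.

turn left 104°, forward 1.7 m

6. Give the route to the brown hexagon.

turn left 151°, forward 7.4 m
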